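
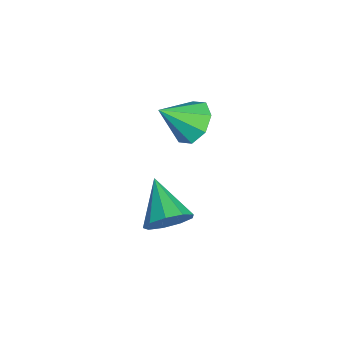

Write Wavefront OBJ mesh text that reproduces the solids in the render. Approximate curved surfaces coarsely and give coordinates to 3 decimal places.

v -1.985 -0.162 1.106
v -1.09 -0.245 0.797
v -1.735 -1.358 2.154
v -1.152 0.225 1.349
v -1.701 0.468 1.758
v -2.417 0.343 1.786
v -2.88 -0.078 1.415
v -2.818 -0.548 0.863
v -2.269 -0.792 0.454
v -1.553 -0.666 0.427
v -0.218 -1.106 -2.88
v 0.213 -1.8 -2.415
v -1.842 -1.514 -1.98
v 0.259 -1.251 -2.083
v 0.082 -0.634 -2.124
v -0.236 -0.238 -2.518
v -0.546 -0.248 -3.082
v -0.702 -0.66 -3.551
v -0.632 -1.28 -3.706
v -0.369 -1.819 -3.474
v -0.035 -2.024 -2.964
f 2 1 4
f 2 4 3
f 4 1 5
f 4 5 3
f 5 1 6
f 5 6 3
f 6 1 7
f 6 7 3
f 7 1 8
f 7 8 3
f 8 1 9
f 8 9 3
f 9 1 10
f 9 10 3
f 10 1 2
f 10 2 3
f 12 11 14
f 12 14 13
f 14 11 15
f 14 15 13
f 15 11 16
f 15 16 13
f 16 11 17
f 16 17 13
f 17 11 18
f 17 18 13
f 18 11 19
f 18 19 13
f 19 11 20
f 19 20 13
f 20 11 21
f 20 21 13
f 21 11 12
f 21 12 13



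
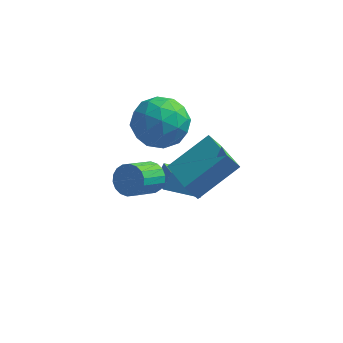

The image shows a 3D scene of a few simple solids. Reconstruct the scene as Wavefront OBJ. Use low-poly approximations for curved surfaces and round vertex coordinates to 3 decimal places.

v 3.012 -1.011 -0.987
v 2.53 -1.128 -0.273
v 4.362 0.16 0.116
v 3.88 0.043 0.83
v 4 -2.543 -0.57
v 3.518 -2.66 0.144
v 5.35 -1.372 0.533
v 4.868 -1.489 1.247
v 2.302 1.143 1.734
v 3.034 0.181 1.508
v 0.906 0.359 0.552
v 1.638 -0.603 0.326
v 1.148 -0.453 1.444
v 2.011 0.032 2.175
v 1.929 0.508 -0.115
v 2.792 0.993 0.616
v 2.804 -0.211 0.365
v 2.321 -0.805 1.329
v 1.619 1.345 0.731
v 1.136 0.751 1.695
v 2.79 0.731 1.725
v 1.15 -0.191 0.335
v 0.862 -0.103 0.992
v 1.292 -0.668 0.859
v 2.189 0.643 2.117
v 2.62 0.078 1.984
v 1.511 -0.295 1.946
v 1.32 0.462 0.076
v 1.751 -0.103 -0.057
v 2.648 1.208 1.201
v 3.078 0.643 1.068
v 2.429 0.835 0.114
v 3.086 -0.065 0.92
v 2.265 -0.526 0.225
v 2.436 0.127 -0.034
v 2.943 0.412 0.396
v 2.802 -0.414 1.487
v 1.982 -0.875 0.791
v 1.694 -0.787 1.449
v 2.201 -0.502 1.878
v 2.667 -0.645 0.815
v 1.958 1.415 1.269
v 1.138 0.954 0.573
v 1.739 1.042 0.182
v 2.246 1.327 0.611
v 1.675 1.066 1.835
v 0.854 0.605 1.14
v 0.997 0.128 1.664
v 1.504 0.413 2.094
v 1.273 1.185 1.245
v 2.083 0.171 -3.125
v 2.312 0.601 -2.404
v 1.597 1.06 -3.501
v 1.826 1.489 -2.78
v 3.474 0.631 -3.84
v 3.703 1.06 -3.119
v 2.988 1.519 -4.216
v 3.217 1.949 -3.495
v 1.349 1.045 -3.372
v 1.598 1.363 -2.74
v 1 0.273 -1.956
v 0.751 -0.045 -2.588
v 1.296 1.501 -2.779
v 0.698 0.411 -1.995
v 1.005 1.548 -2.935
v 0.407 0.458 -2.151
v 0.782 1.496 -3.178
v 0.184 0.406 -2.393
v 0.671 1.354 -3.459
v 0.073 0.264 -2.675
v 0.695 1.151 -3.723
v 0.097 0.061 -2.939
v 0.848 0.927 -3.918
v 0.25 -0.163 -3.133
v 1.1 0.727 -4.004
v 0.502 -0.363 -3.22
v 1.402 0.589 -3.965
v 0.804 -0.501 -3.181
v 1.693 0.542 -3.809
v 1.095 -0.548 -3.025
v 1.916 0.594 -3.567
v 1.318 -0.496 -2.782
v 2.027 0.736 -3.285
v 1.429 -0.354 -2.501
v 2.003 0.939 -3.021
v 1.405 -0.151 -2.237
v 1.85 1.163 -2.827
v 1.252 0.073 -2.042
f 2 4 1
f 5 2 1
f 1 4 3
f 3 5 1
f 2 8 4
f 6 2 5
f 6 8 2
f 4 8 3
f 7 5 3
f 3 8 7
f 7 6 5
f 8 6 7
f 9 46 25
f 46 20 49
f 25 49 14
f 46 49 25
f 9 25 21
f 25 14 26
f 21 26 10
f 25 26 21
f 9 21 30
f 21 10 31
f 30 31 16
f 21 31 30
f 9 30 42
f 30 16 45
f 42 45 19
f 30 45 42
f 9 42 46
f 42 19 50
f 46 50 20
f 42 50 46
f 10 26 37
f 26 14 40
f 37 40 18
f 26 40 37
f 14 49 27
f 49 20 48
f 27 48 13
f 49 48 27
f 20 50 47
f 50 19 43
f 47 43 11
f 50 43 47
f 19 45 44
f 45 16 32
f 44 32 15
f 45 32 44
f 16 31 36
f 31 10 33
f 36 33 17
f 31 33 36
f 12 38 24
f 38 18 39
f 24 39 13
f 38 39 24
f 12 24 22
f 24 13 23
f 22 23 11
f 24 23 22
f 12 22 29
f 22 11 28
f 29 28 15
f 22 28 29
f 12 29 34
f 29 15 35
f 34 35 17
f 29 35 34
f 12 34 38
f 34 17 41
f 38 41 18
f 34 41 38
f 13 39 27
f 39 18 40
f 27 40 14
f 39 40 27
f 11 23 47
f 23 13 48
f 47 48 20
f 23 48 47
f 15 28 44
f 28 11 43
f 44 43 19
f 28 43 44
f 17 35 36
f 35 15 32
f 36 32 16
f 35 32 36
f 18 41 37
f 41 17 33
f 37 33 10
f 41 33 37
f 52 54 51
f 55 52 51
f 51 54 53
f 53 55 51
f 52 58 54
f 56 52 55
f 56 58 52
f 54 58 53
f 57 55 53
f 53 58 57
f 57 56 55
f 58 56 57
f 60 59 63
f 60 63 61
f 61 63 64
f 61 64 62
f 63 59 65
f 63 65 64
f 64 65 66
f 64 66 62
f 65 59 67
f 65 67 66
f 66 67 68
f 66 68 62
f 67 59 69
f 67 69 68
f 68 69 70
f 68 70 62
f 69 59 71
f 69 71 70
f 70 71 72
f 70 72 62
f 71 59 73
f 71 73 72
f 72 73 74
f 72 74 62
f 73 59 75
f 73 75 74
f 74 75 76
f 74 76 62
f 75 59 77
f 75 77 76
f 76 77 78
f 76 78 62
f 77 59 79
f 77 79 78
f 78 79 80
f 78 80 62
f 79 59 81
f 79 81 80
f 80 81 82
f 80 82 62
f 81 59 83
f 81 83 82
f 82 83 84
f 82 84 62
f 83 59 85
f 83 85 84
f 84 85 86
f 84 86 62
f 85 59 87
f 85 87 86
f 86 87 88
f 86 88 62
f 87 59 60
f 87 60 88
f 88 60 61
f 88 61 62



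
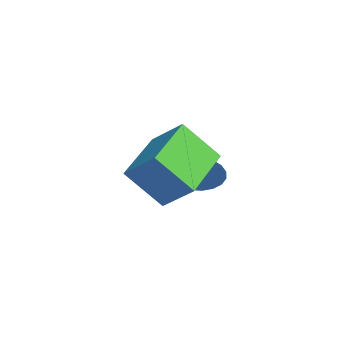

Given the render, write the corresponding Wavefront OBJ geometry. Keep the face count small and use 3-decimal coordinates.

v 1.322 -0.653 -3.85
v 1.772 -0.297 -3.183
v 0.378 -0.247 -3.43
v 1.779 -0.042 -3.412
v 1.717 0.121 -3.708
v 1.595 0.165 -4.026
v 1.431 0.085 -4.317
v 1.251 -0.107 -4.537
v 1.081 -0.382 -4.652
v 0.948 -0.699 -4.645
v 0.872 -1.008 -4.518
v 0.865 -1.264 -4.288
v 0.927 -1.426 -3.992
v 1.049 -1.471 -3.674
v 1.213 -1.391 -3.383
v 1.393 -1.198 -3.163
v 1.563 -0.923 -3.048
v 1.696 -0.607 -3.055
v 2.21 -2.16 -2.027
v 2.93 -1.509 -1.256
v 2.58 -1.197 -3.184
v 3.3 -0.546 -2.413
v 3.86 -3.394 -2.527
v 4.58 -2.743 -1.756
v 4.23 -2.431 -3.684
v 4.95 -1.78 -2.913
f 2 1 4
f 2 4 3
f 4 1 5
f 4 5 3
f 5 1 6
f 5 6 3
f 6 1 7
f 6 7 3
f 7 1 8
f 7 8 3
f 8 1 9
f 8 9 3
f 9 1 10
f 9 10 3
f 10 1 11
f 10 11 3
f 11 1 12
f 11 12 3
f 12 1 13
f 12 13 3
f 13 1 14
f 13 14 3
f 14 1 15
f 14 15 3
f 15 1 16
f 15 16 3
f 16 1 17
f 16 17 3
f 17 1 18
f 17 18 3
f 18 1 2
f 18 2 3
f 20 22 19
f 23 20 19
f 19 22 21
f 21 23 19
f 20 26 22
f 24 20 23
f 24 26 20
f 22 26 21
f 25 23 21
f 21 26 25
f 25 24 23
f 26 24 25



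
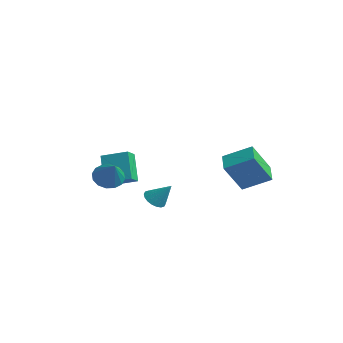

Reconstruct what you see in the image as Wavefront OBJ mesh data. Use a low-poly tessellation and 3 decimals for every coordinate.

v -4.079 -1.404 -1.427
v -3.582 -2.092 -0.938
v -2.995 -0.293 -0.964
v -2.498 -0.981 -0.474
v -3.002 -1.779 -3.046
v -2.505 -2.467 -2.556
v -1.918 -0.668 -2.582
v -1.421 -1.356 -2.093
v -1.458 -2.728 -1.657
v -0.947 -3.157 -2.291
v -0.182 -3.032 -0.423
v -0.815 -2.7 -2.314
v -0.855 -2.25 -2.162
v -1.057 -1.929 -1.874
v -1.366 -1.822 -1.528
v -1.7 -1.957 -1.217
v -1.969 -2.299 -1.023
v -2.1 -2.756 -0.999
v -2.06 -3.206 -1.152
v -1.858 -3.527 -1.439
v -1.549 -3.634 -1.785
v -1.216 -3.499 -2.097
v 0.846 4.221 -2.295
v 0.912 3.001 -0.477
v 1.848 5.509 -1.467
v 1.913 4.29 0.351
v 1.967 3.63 -2.731
v 2.032 2.411 -0.913
v 2.968 4.919 -1.903
v 3.034 3.699 -0.085
v 1.941 -1.783 -2.356
v 2.356 -1.442 -2.82
v 2.719 -1.217 -1.244
v 2.126 -1.233 -2.765
v 1.859 -1.133 -2.629
v 1.608 -1.162 -2.439
v 1.423 -1.313 -2.232
v 1.341 -1.558 -2.05
v 1.377 -1.847 -1.928
v 1.526 -2.124 -1.891
v 1.756 -2.333 -1.946
v 2.023 -2.433 -2.082
v 2.274 -2.405 -2.272
v 2.459 -2.253 -2.479
v 2.541 -2.008 -2.661
v 2.504 -1.719 -2.783
f 2 4 1
f 5 2 1
f 1 4 3
f 3 5 1
f 2 8 4
f 6 2 5
f 6 8 2
f 4 8 3
f 7 5 3
f 3 8 7
f 7 6 5
f 8 6 7
f 10 9 12
f 10 12 11
f 12 9 13
f 12 13 11
f 13 9 14
f 13 14 11
f 14 9 15
f 14 15 11
f 15 9 16
f 15 16 11
f 16 9 17
f 16 17 11
f 17 9 18
f 17 18 11
f 18 9 19
f 18 19 11
f 19 9 20
f 19 20 11
f 20 9 21
f 20 21 11
f 21 9 22
f 21 22 11
f 22 9 10
f 22 10 11
f 24 26 23
f 27 24 23
f 23 26 25
f 25 27 23
f 24 30 26
f 28 24 27
f 28 30 24
f 26 30 25
f 29 27 25
f 25 30 29
f 29 28 27
f 30 28 29
f 32 31 34
f 32 34 33
f 34 31 35
f 34 35 33
f 35 31 36
f 35 36 33
f 36 31 37
f 36 37 33
f 37 31 38
f 37 38 33
f 38 31 39
f 38 39 33
f 39 31 40
f 39 40 33
f 40 31 41
f 40 41 33
f 41 31 42
f 41 42 33
f 42 31 43
f 42 43 33
f 43 31 44
f 43 44 33
f 44 31 45
f 44 45 33
f 45 31 46
f 45 46 33
f 46 31 32
f 46 32 33



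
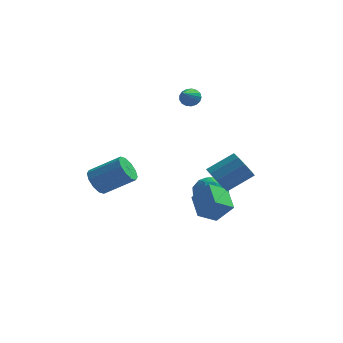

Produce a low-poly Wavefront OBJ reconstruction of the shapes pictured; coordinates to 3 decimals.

v 2.11 -1.153 -0.843
v 2.658 -1.187 -1.631
v 4.058 -0.541 -0.684
v 3.51 -0.507 0.103
v 2.398 -0.654 -1.611
v 3.799 -0.008 -0.664
v 2.029 -0.311 -1.298
v 3.429 0.335 -0.351
v 1.69 -0.29 -0.811
v 3.091 0.356 0.136
v 1.512 -0.599 -0.337
v 2.912 0.047 0.61
v 1.562 -1.119 -0.056
v 2.962 -0.473 0.891
v 1.821 -1.652 -0.076
v 3.222 -1.006 0.871
v 2.191 -1.995 -0.389
v 3.591 -1.349 0.558
v 2.529 -2.016 -0.876
v 3.93 -1.37 0.071
v 2.708 -1.707 -1.35
v 4.108 -1.061 -0.403
v 0.249 3.585 3.077
v 0.619 3.258 2.686
v -0.029 2.115 4.043
v 0.809 3.361 2.897
v 0.871 3.514 3.149
v 0.79 3.684 3.384
v 0.585 3.831 3.55
v 0.303 3.922 3.607
v 0.009 3.936 3.543
v -0.231 3.869 3.372
v -0.36 3.737 3.134
v -0.35 3.57 2.883
v -0.203 3.407 2.676
v 0.047 3.284 2.562
v 0.344 3.231 2.565
v -3.91 -3.561 -0.038
v -3.456 -3.382 -0.746
v -1.795 -3.341 0.331
v -2.25 -3.519 1.038
v -3.609 -2.922 -0.529
v -1.948 -2.88 0.548
v -3.876 -2.706 -0.124
v -2.215 -2.664 0.953
v -4.157 -2.816 0.314
v -2.496 -2.774 1.39
v -4.344 -3.211 0.617
v -2.683 -3.169 1.694
v -4.365 -3.739 0.669
v -2.704 -3.698 1.746
v -4.212 -4.2 0.452
v -2.551 -4.158 1.529
v -3.945 -4.416 0.047
v -2.284 -4.374 1.124
v -3.664 -4.306 -0.39
v -2.003 -4.264 0.686
v -3.477 -3.911 -0.694
v -1.816 -3.869 0.383
v 1.244 -2.495 -2.838
v 2.176 -2.695 -1.679
v 0.784 -1.101 -2.228
v 1.716 -1.3 -1.069
v 2.184 -1.9 -3.491
v 3.116 -2.099 -2.332
v 1.724 -0.505 -2.881
v 2.656 -0.705 -1.722
v 0.746 3.181 -4.529
v 1.444 3.89 -4.05
v 1.516 1.83 -3.65
v 2.214 2.539 -3.171
v 1.142 2.553 -2.904
v 0.666 3.388 -3.448
v 2.294 2.332 -4.252
v 1.818 3.167 -4.796
v 2.4 3.366 -3.879
v 1.688 3.502 -3.046
v 1.272 2.218 -4.654
v 0.56 2.354 -3.821
v 1.027 3.654 -4.367
v 1.933 2.066 -3.333
v 1.303 2.074 -3.177
v 1.713 2.491 -2.895
v 0.571 3.359 -4.013
v 0.98 3.776 -3.731
v 0.803 2.99 -3.058
v 1.98 1.944 -3.969
v 2.389 2.361 -3.687
v 1.247 3.229 -4.805
v 1.657 3.646 -4.523
v 2.157 2.73 -4.642
v 1.999 3.763 -3.985
v 2.452 2.969 -3.468
v 2.499 2.847 -4.103
v 2.219 3.338 -4.423
v 1.581 3.843 -3.495
v 2.034 3.049 -2.978
v 1.404 3.057 -2.821
v 1.124 3.548 -3.141
v 2.143 3.535 -3.394
v 0.926 2.671 -4.722
v 1.379 1.877 -4.205
v 1.836 2.172 -4.559
v 1.556 2.663 -4.879
v 0.508 2.751 -4.232
v 0.961 1.957 -3.715
v 0.741 2.382 -3.277
v 0.461 2.873 -3.597
v 0.817 2.185 -4.306
f 2 1 5
f 2 5 3
f 3 5 6
f 3 6 4
f 5 1 7
f 5 7 6
f 6 7 8
f 6 8 4
f 7 1 9
f 7 9 8
f 8 9 10
f 8 10 4
f 9 1 11
f 9 11 10
f 10 11 12
f 10 12 4
f 11 1 13
f 11 13 12
f 12 13 14
f 12 14 4
f 13 1 15
f 13 15 14
f 14 15 16
f 14 16 4
f 15 1 17
f 15 17 16
f 16 17 18
f 16 18 4
f 17 1 19
f 17 19 18
f 18 19 20
f 18 20 4
f 19 1 21
f 19 21 20
f 20 21 22
f 20 22 4
f 21 1 2
f 21 2 22
f 22 2 3
f 22 3 4
f 24 23 26
f 24 26 25
f 26 23 27
f 26 27 25
f 27 23 28
f 27 28 25
f 28 23 29
f 28 29 25
f 29 23 30
f 29 30 25
f 30 23 31
f 30 31 25
f 31 23 32
f 31 32 25
f 32 23 33
f 32 33 25
f 33 23 34
f 33 34 25
f 34 23 35
f 34 35 25
f 35 23 36
f 35 36 25
f 36 23 37
f 36 37 25
f 37 23 24
f 37 24 25
f 39 38 42
f 39 42 40
f 40 42 43
f 40 43 41
f 42 38 44
f 42 44 43
f 43 44 45
f 43 45 41
f 44 38 46
f 44 46 45
f 45 46 47
f 45 47 41
f 46 38 48
f 46 48 47
f 47 48 49
f 47 49 41
f 48 38 50
f 48 50 49
f 49 50 51
f 49 51 41
f 50 38 52
f 50 52 51
f 51 52 53
f 51 53 41
f 52 38 54
f 52 54 53
f 53 54 55
f 53 55 41
f 54 38 56
f 54 56 55
f 55 56 57
f 55 57 41
f 56 38 58
f 56 58 57
f 57 58 59
f 57 59 41
f 58 38 39
f 58 39 59
f 59 39 40
f 59 40 41
f 61 63 60
f 64 61 60
f 60 63 62
f 62 64 60
f 61 67 63
f 65 61 64
f 65 67 61
f 63 67 62
f 66 64 62
f 62 67 66
f 66 65 64
f 67 65 66
f 68 105 84
f 105 79 108
f 84 108 73
f 105 108 84
f 68 84 80
f 84 73 85
f 80 85 69
f 84 85 80
f 68 80 89
f 80 69 90
f 89 90 75
f 80 90 89
f 68 89 101
f 89 75 104
f 101 104 78
f 89 104 101
f 68 101 105
f 101 78 109
f 105 109 79
f 101 109 105
f 69 85 96
f 85 73 99
f 96 99 77
f 85 99 96
f 73 108 86
f 108 79 107
f 86 107 72
f 108 107 86
f 79 109 106
f 109 78 102
f 106 102 70
f 109 102 106
f 78 104 103
f 104 75 91
f 103 91 74
f 104 91 103
f 75 90 95
f 90 69 92
f 95 92 76
f 90 92 95
f 71 97 83
f 97 77 98
f 83 98 72
f 97 98 83
f 71 83 81
f 83 72 82
f 81 82 70
f 83 82 81
f 71 81 88
f 81 70 87
f 88 87 74
f 81 87 88
f 71 88 93
f 88 74 94
f 93 94 76
f 88 94 93
f 71 93 97
f 93 76 100
f 97 100 77
f 93 100 97
f 72 98 86
f 98 77 99
f 86 99 73
f 98 99 86
f 70 82 106
f 82 72 107
f 106 107 79
f 82 107 106
f 74 87 103
f 87 70 102
f 103 102 78
f 87 102 103
f 76 94 95
f 94 74 91
f 95 91 75
f 94 91 95
f 77 100 96
f 100 76 92
f 96 92 69
f 100 92 96



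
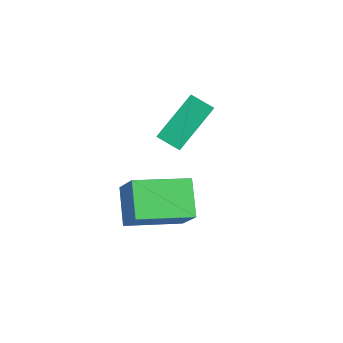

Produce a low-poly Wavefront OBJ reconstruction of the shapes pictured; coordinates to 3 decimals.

v -1.557 0.852 3.606
v -1.814 2.538 4.898
v -2.073 1.226 3.014
v -2.331 2.913 4.306
v -0.769 1.287 3.194
v -1.027 2.974 4.486
v -1.286 1.662 2.602
v -1.543 3.348 3.894
v 0.897 -2.28 2.301
v -0.196 -1.659 3.208
v 1.669 -0.365 1.919
v 0.577 0.256 2.827
v 1.843 -2.416 3.533
v 0.751 -1.795 4.441
v 2.616 -0.501 3.152
v 1.523 0.12 4.059
f 2 4 1
f 5 2 1
f 1 4 3
f 3 5 1
f 2 8 4
f 6 2 5
f 6 8 2
f 4 8 3
f 7 5 3
f 3 8 7
f 7 6 5
f 8 6 7
f 10 12 9
f 13 10 9
f 9 12 11
f 11 13 9
f 10 16 12
f 14 10 13
f 14 16 10
f 12 16 11
f 15 13 11
f 11 16 15
f 15 14 13
f 16 14 15



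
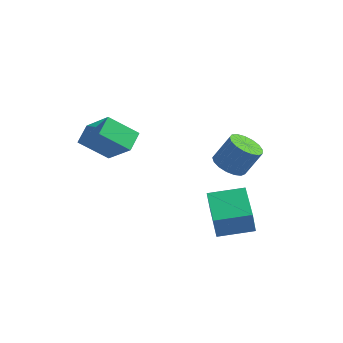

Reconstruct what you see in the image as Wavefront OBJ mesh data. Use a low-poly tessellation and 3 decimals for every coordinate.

v 1 2.913 -0.947
v 1.785 3.035 -1.347
v 2.386 3.548 -0.014
v 1.6 3.427 0.387
v 1.585 3.408 -1.4
v 2.185 3.921 -0.067
v 1.25 3.667 -1.349
v 1.851 4.18 -0.016
v 0.858 3.753 -1.206
v 1.459 4.266 0.127
v 0.499 3.647 -1.004
v 1.1 4.16 0.33
v 0.254 3.373 -0.788
v 0.855 3.886 0.546
v 0.18 2.994 -0.609
v 0.781 3.507 0.725
v 0.294 2.596 -0.507
v 0.895 3.109 0.827
v 0.569 2.271 -0.506
v 1.17 2.784 0.828
v 0.943 2.093 -0.606
v 1.544 2.606 0.728
v 1.33 2.103 -0.784
v 1.931 2.616 0.55
v 1.641 2.299 -0.999
v 2.242 2.812 0.334
v 1.805 2.635 -1.203
v 2.406 3.148 0.131
v -4.537 -1.208 1.023
v -3.088 -1.576 2.367
v -4.718 -0.208 1.494
v -3.269 -0.576 2.837
v -3.351 -0.484 -0.057
v -1.902 -0.852 1.286
v -3.532 0.516 0.413
v -2.083 0.148 1.757
v 0.183 2.62 -4.21
v 0.153 2.36 -2.926
v 1.603 3.73 -3.951
v 1.572 3.47 -2.668
v 1.528 0.97 -4.512
v 1.497 0.71 -3.229
v 2.947 2.08 -4.254
v 2.917 1.82 -2.97
f 2 1 5
f 2 5 3
f 3 5 6
f 3 6 4
f 5 1 7
f 5 7 6
f 6 7 8
f 6 8 4
f 7 1 9
f 7 9 8
f 8 9 10
f 8 10 4
f 9 1 11
f 9 11 10
f 10 11 12
f 10 12 4
f 11 1 13
f 11 13 12
f 12 13 14
f 12 14 4
f 13 1 15
f 13 15 14
f 14 15 16
f 14 16 4
f 15 1 17
f 15 17 16
f 16 17 18
f 16 18 4
f 17 1 19
f 17 19 18
f 18 19 20
f 18 20 4
f 19 1 21
f 19 21 20
f 20 21 22
f 20 22 4
f 21 1 23
f 21 23 22
f 22 23 24
f 22 24 4
f 23 1 25
f 23 25 24
f 24 25 26
f 24 26 4
f 25 1 27
f 25 27 26
f 26 27 28
f 26 28 4
f 27 1 2
f 27 2 28
f 28 2 3
f 28 3 4
f 30 32 29
f 33 30 29
f 29 32 31
f 31 33 29
f 30 36 32
f 34 30 33
f 34 36 30
f 32 36 31
f 35 33 31
f 31 36 35
f 35 34 33
f 36 34 35
f 38 40 37
f 41 38 37
f 37 40 39
f 39 41 37
f 38 44 40
f 42 38 41
f 42 44 38
f 40 44 39
f 43 41 39
f 39 44 43
f 43 42 41
f 44 42 43



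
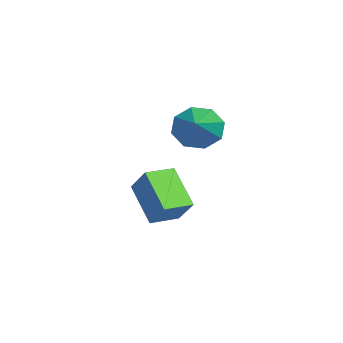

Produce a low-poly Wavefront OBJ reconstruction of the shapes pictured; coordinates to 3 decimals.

v -5.015 -3.473 -3.144
v -4.174 -2.846 -1.963
v -3.658 -2.634 -4.555
v -2.817 -2.007 -3.374
v -4.263 -4.593 -3.086
v -3.422 -3.966 -1.905
v -2.906 -3.754 -4.497
v -2.065 -3.127 -3.316
v -2.384 -1.829 1.032
v -1.905 -1.545 0.118
v -0.456 -1.871 2.028
v -2.125 -0.899 0.57
v -2.496 -0.797 1.293
v -2.802 -1.3 1.863
v -2.862 -2.112 1.946
v -2.643 -2.759 1.493
v -2.271 -2.86 0.771
v -1.966 -2.358 0.201
f 2 4 1
f 5 2 1
f 1 4 3
f 3 5 1
f 2 8 4
f 6 2 5
f 6 8 2
f 4 8 3
f 7 5 3
f 3 8 7
f 7 6 5
f 8 6 7
f 10 9 12
f 10 12 11
f 12 9 13
f 12 13 11
f 13 9 14
f 13 14 11
f 14 9 15
f 14 15 11
f 15 9 16
f 15 16 11
f 16 9 17
f 16 17 11
f 17 9 18
f 17 18 11
f 18 9 10
f 18 10 11



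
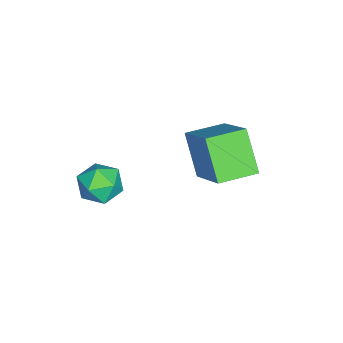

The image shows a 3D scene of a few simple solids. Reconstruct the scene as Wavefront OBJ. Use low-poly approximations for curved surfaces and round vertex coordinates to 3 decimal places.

v 1.228 1.074 -2.802
v 1.523 1.276 -3.335
v 1.677 0.144 -2.905
v 1.972 0.346 -3.438
v 2.141 0.586 -2.868
v 1.864 1.16 -2.804
v 1.336 0.26 -3.436
v 1.059 0.834 -3.372
v 1.59 0.772 -3.727
v 2.087 0.973 -3.376
v 1.113 0.447 -2.864
v 1.61 0.648 -2.513
v -0.729 2.562 -4.748
v -1.41 2.056 -3.699
v -1.374 3.453 -4.738
v -2.056 2.946 -3.689
v 0.436 3.394 -3.591
v -0.246 2.887 -2.542
v -0.21 4.284 -3.581
v -0.891 3.778 -2.532
f 1 12 6
f 1 6 2
f 1 2 8
f 1 8 11
f 1 11 12
f 2 6 10
f 6 12 5
f 12 11 3
f 11 8 7
f 8 2 9
f 4 10 5
f 4 5 3
f 4 3 7
f 4 7 9
f 4 9 10
f 5 10 6
f 3 5 12
f 7 3 11
f 9 7 8
f 10 9 2
f 14 16 13
f 17 14 13
f 13 16 15
f 15 17 13
f 14 20 16
f 18 14 17
f 18 20 14
f 16 20 15
f 19 17 15
f 15 20 19
f 19 18 17
f 20 18 19



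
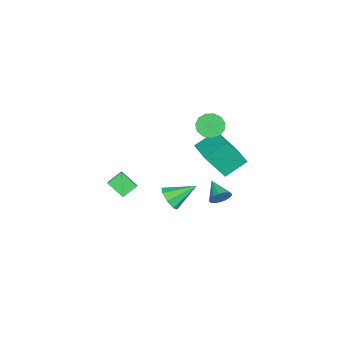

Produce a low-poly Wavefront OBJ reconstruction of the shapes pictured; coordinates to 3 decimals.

v -2.674 1.434 -4.068
v -2.311 1.33 -3.479
v -3.786 0.806 -3.492
v -2.455 1.629 -3.432
v -2.65 1.883 -3.531
v -2.85 2.034 -3.753
v -3.01 2.048 -4.047
v -3.093 1.921 -4.346
v -3.08 1.682 -4.581
v -2.975 1.387 -4.698
v -2.8 1.102 -4.671
v -2.596 0.894 -4.506
v -2.411 0.809 -4.24
v -2.286 0.867 -3.935
v -2.249 1.055 -3.66
v -1.023 0.964 3.345
v -0.556 1.059 2.677
v 0.27 1.151 3.268
v -0.197 1.056 3.935
v -0.693 1.483 2.802
v 0.134 1.574 3.393
v -0.934 1.742 3.099
v -0.107 1.833 3.69
v -1.203 1.754 3.474
v -0.377 1.845 4.065
v -1.416 1.515 3.808
v -0.589 1.606 4.399
v -1.503 1.102 3.995
v -0.677 1.193 4.586
v -1.439 0.645 3.975
v -0.612 0.736 4.566
v -1.242 0.289 3.755
v -0.416 0.38 4.346
v -0.976 0.148 3.405
v -0.149 0.239 3.996
v -0.725 0.266 3.035
v 0.102 0.357 3.626
v -0.568 0.606 2.764
v 0.258 0.697 3.355
v -1.119 1.219 0.056
v -0.753 0.117 1.782
v -1.77 2.366 0.927
v -1.403 1.265 2.653
v 0.383 1.955 0.207
v 0.75 0.854 1.933
v -0.267 3.103 1.078
v 0.099 2.001 2.804
v 1.675 -0.956 -0.915
v 2.419 -0.98 -0.549
v 1.285 0.476 -0.025
v 2.424 -0.644 -1.088
v 1.99 -0.491 -1.526
v 1.371 -0.61 -1.605
v 0.93 -0.931 -1.28
v 0.925 -1.267 -0.741
v 1.359 -1.421 -0.304
v 1.978 -1.302 -0.224
v -1.479 -4.859 -2.36
v -2.003 -4.145 -1.778
v -1.058 -3.918 -3.136
v -1.582 -3.204 -2.554
v -0.238 -4.676 -1.466
v -0.762 -3.962 -0.884
v 0.183 -3.735 -2.242
v -0.341 -3.021 -1.66
f 2 1 4
f 2 4 3
f 4 1 5
f 4 5 3
f 5 1 6
f 5 6 3
f 6 1 7
f 6 7 3
f 7 1 8
f 7 8 3
f 8 1 9
f 8 9 3
f 9 1 10
f 9 10 3
f 10 1 11
f 10 11 3
f 11 1 12
f 11 12 3
f 12 1 13
f 12 13 3
f 13 1 14
f 13 14 3
f 14 1 15
f 14 15 3
f 15 1 2
f 15 2 3
f 17 16 20
f 17 20 18
f 18 20 21
f 18 21 19
f 20 16 22
f 20 22 21
f 21 22 23
f 21 23 19
f 22 16 24
f 22 24 23
f 23 24 25
f 23 25 19
f 24 16 26
f 24 26 25
f 25 26 27
f 25 27 19
f 26 16 28
f 26 28 27
f 27 28 29
f 27 29 19
f 28 16 30
f 28 30 29
f 29 30 31
f 29 31 19
f 30 16 32
f 30 32 31
f 31 32 33
f 31 33 19
f 32 16 34
f 32 34 33
f 33 34 35
f 33 35 19
f 34 16 36
f 34 36 35
f 35 36 37
f 35 37 19
f 36 16 38
f 36 38 37
f 37 38 39
f 37 39 19
f 38 16 17
f 38 17 39
f 39 17 18
f 39 18 19
f 41 43 40
f 44 41 40
f 40 43 42
f 42 44 40
f 41 47 43
f 45 41 44
f 45 47 41
f 43 47 42
f 46 44 42
f 42 47 46
f 46 45 44
f 47 45 46
f 49 48 51
f 49 51 50
f 51 48 52
f 51 52 50
f 52 48 53
f 52 53 50
f 53 48 54
f 53 54 50
f 54 48 55
f 54 55 50
f 55 48 56
f 55 56 50
f 56 48 57
f 56 57 50
f 57 48 49
f 57 49 50
f 59 61 58
f 62 59 58
f 58 61 60
f 60 62 58
f 59 65 61
f 63 59 62
f 63 65 59
f 61 65 60
f 64 62 60
f 60 65 64
f 64 63 62
f 65 63 64



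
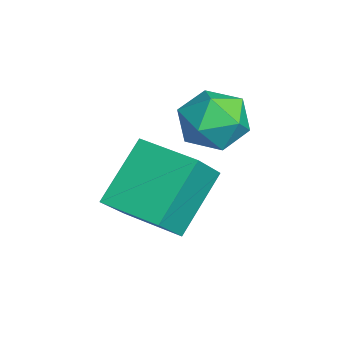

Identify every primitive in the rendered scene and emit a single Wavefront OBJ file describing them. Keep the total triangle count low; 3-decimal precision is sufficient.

v -0.966 1.215 1.064
v -0.297 0.686 1.951
v -1.829 2.081 2.231
v -1.16 1.552 3.118
v -0.04 2.248 0.982
v 0.629 1.719 1.869
v -0.903 3.114 2.149
v -0.234 2.585 3.036
v -1.398 3.611 3.947
v -0.638 3.426 3.738
v -1.842 2.614 3.222
v -1.082 2.429 3.013
v -1.332 2.315 3.775
v -1.058 2.931 4.223
v -1.422 3.109 2.737
v -1.148 3.725 3.185
v -0.653 3.115 2.99
v -0.597 2.624 3.632
v -1.883 3.416 3.328
v -1.827 2.925 3.97
f 2 4 1
f 5 2 1
f 1 4 3
f 3 5 1
f 2 8 4
f 6 2 5
f 6 8 2
f 4 8 3
f 7 5 3
f 3 8 7
f 7 6 5
f 8 6 7
f 9 20 14
f 9 14 10
f 9 10 16
f 9 16 19
f 9 19 20
f 10 14 18
f 14 20 13
f 20 19 11
f 19 16 15
f 16 10 17
f 12 18 13
f 12 13 11
f 12 11 15
f 12 15 17
f 12 17 18
f 13 18 14
f 11 13 20
f 15 11 19
f 17 15 16
f 18 17 10



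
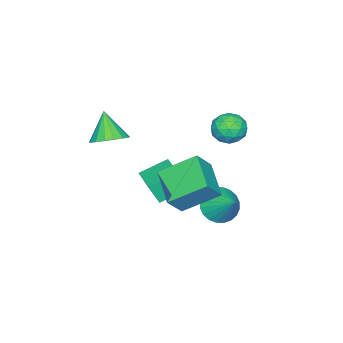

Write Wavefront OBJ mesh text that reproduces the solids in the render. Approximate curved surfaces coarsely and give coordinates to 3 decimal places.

v 0.09 1.727 -0.057
v -0.872 3.316 1.104
v 1.448 3.132 -0.854
v 0.487 4.72 0.307
v 0.973 1.48 1.013
v 0.012 3.068 2.174
v 2.332 2.884 0.216
v 1.37 4.473 1.377
v -1.865 3.243 -2.462
v -0.972 2.665 -2.347
v -1.215 4.457 -1.398
v -0.874 2.901 -2.677
v -0.926 3.19 -2.974
v -1.122 3.486 -3.193
v -1.43 3.746 -3.301
v -1.805 3.929 -3.281
v -2.189 4.008 -3.137
v -2.523 3.97 -2.89
v -2.757 3.822 -2.578
v -2.856 3.585 -2.248
v -2.803 3.296 -1.951
v -2.607 3 -1.732
v -2.299 2.74 -1.624
v -1.924 2.557 -1.643
v -1.54 2.478 -1.788
v -1.206 2.516 -2.035
v -3.022 0.164 -2.047
v -2.752 -0.279 -0.965
v -1.71 1.597 -1.788
v -1.441 1.154 -0.705
v -1.839 -0.794 -2.735
v -1.57 -1.237 -1.652
v -0.528 0.639 -2.475
v -0.258 0.196 -1.393
v -3.31 3.622 1.942
v -2.602 4.047 2.426
v -2.958 2.273 2.614
v -2.25 2.698 3.098
v -3.162 2.902 3.305
v -3.379 3.737 2.89
v -2.181 2.583 2.15
v -2.398 3.418 1.735
v -1.904 3.405 2.555
v -2.511 3.603 3.268
v -3.049 2.717 1.772
v -3.656 2.915 2.485
v -2.987 3.953 2.125
v -2.573 2.367 2.915
v -3.109 2.487 3.037
v -2.693 2.737 3.321
v -3.443 3.771 2.398
v -3.028 4.021 2.682
v -3.357 3.348 3.199
v -2.532 2.299 2.358
v -2.117 2.549 2.642
v -2.867 3.583 1.719
v -2.451 3.833 2.003
v -2.203 2.972 1.841
v -2.161 3.826 2.485
v -1.954 3.032 2.88
v -1.913 2.965 2.323
v -2.041 3.456 2.079
v -2.517 3.942 2.904
v -2.31 3.148 3.299
v -2.846 3.269 3.421
v -2.974 3.759 3.177
v -2.107 3.564 2.98
v -3.25 3.172 1.741
v -3.043 2.378 2.136
v -2.586 2.561 1.863
v -2.714 3.051 1.619
v -3.606 3.288 2.16
v -3.399 2.494 2.555
v -3.519 2.864 2.961
v -3.647 3.355 2.717
v -3.453 2.756 2.06
v 2.144 -0.394 3.257
v 2.654 0.232 3.794
v 1.536 -1.106 4.663
v 2.249 0.447 3.727
v 1.819 0.47 3.553
v 1.464 0.295 3.311
v 1.264 -0.038 3.056
v 1.267 -0.453 2.847
v 1.47 -0.854 2.732
v 1.828 -1.15 2.737
v 2.258 -1.273 2.861
v 2.662 -1.194 3.076
v 2.948 -0.932 3.332
v 3.049 -0.547 3.57
v 2.943 -0.127 3.737
f 2 4 1
f 5 2 1
f 1 4 3
f 3 5 1
f 2 8 4
f 6 2 5
f 6 8 2
f 4 8 3
f 7 5 3
f 3 8 7
f 7 6 5
f 8 6 7
f 10 9 12
f 10 12 11
f 12 9 13
f 12 13 11
f 13 9 14
f 13 14 11
f 14 9 15
f 14 15 11
f 15 9 16
f 15 16 11
f 16 9 17
f 16 17 11
f 17 9 18
f 17 18 11
f 18 9 19
f 18 19 11
f 19 9 20
f 19 20 11
f 20 9 21
f 20 21 11
f 21 9 22
f 21 22 11
f 22 9 23
f 22 23 11
f 23 9 24
f 23 24 11
f 24 9 25
f 24 25 11
f 25 9 26
f 25 26 11
f 26 9 10
f 26 10 11
f 28 30 27
f 31 28 27
f 27 30 29
f 29 31 27
f 28 34 30
f 32 28 31
f 32 34 28
f 30 34 29
f 33 31 29
f 29 34 33
f 33 32 31
f 34 32 33
f 35 72 51
f 72 46 75
f 51 75 40
f 72 75 51
f 35 51 47
f 51 40 52
f 47 52 36
f 51 52 47
f 35 47 56
f 47 36 57
f 56 57 42
f 47 57 56
f 35 56 68
f 56 42 71
f 68 71 45
f 56 71 68
f 35 68 72
f 68 45 76
f 72 76 46
f 68 76 72
f 36 52 63
f 52 40 66
f 63 66 44
f 52 66 63
f 40 75 53
f 75 46 74
f 53 74 39
f 75 74 53
f 46 76 73
f 76 45 69
f 73 69 37
f 76 69 73
f 45 71 70
f 71 42 58
f 70 58 41
f 71 58 70
f 42 57 62
f 57 36 59
f 62 59 43
f 57 59 62
f 38 64 50
f 64 44 65
f 50 65 39
f 64 65 50
f 38 50 48
f 50 39 49
f 48 49 37
f 50 49 48
f 38 48 55
f 48 37 54
f 55 54 41
f 48 54 55
f 38 55 60
f 55 41 61
f 60 61 43
f 55 61 60
f 38 60 64
f 60 43 67
f 64 67 44
f 60 67 64
f 39 65 53
f 65 44 66
f 53 66 40
f 65 66 53
f 37 49 73
f 49 39 74
f 73 74 46
f 49 74 73
f 41 54 70
f 54 37 69
f 70 69 45
f 54 69 70
f 43 61 62
f 61 41 58
f 62 58 42
f 61 58 62
f 44 67 63
f 67 43 59
f 63 59 36
f 67 59 63
f 78 77 80
f 78 80 79
f 80 77 81
f 80 81 79
f 81 77 82
f 81 82 79
f 82 77 83
f 82 83 79
f 83 77 84
f 83 84 79
f 84 77 85
f 84 85 79
f 85 77 86
f 85 86 79
f 86 77 87
f 86 87 79
f 87 77 88
f 87 88 79
f 88 77 89
f 88 89 79
f 89 77 90
f 89 90 79
f 90 77 91
f 90 91 79
f 91 77 78
f 91 78 79



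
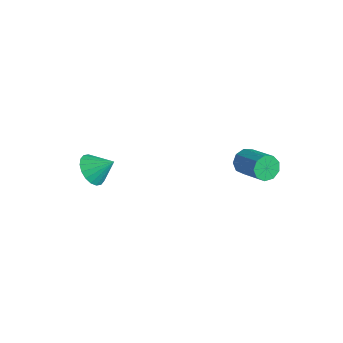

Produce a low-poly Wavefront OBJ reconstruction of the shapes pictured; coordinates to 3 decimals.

v -0.855 -3.362 1.569
v -0.466 -2.921 0.798
v -0.165 -2.498 2.411
v -0.828 -2.696 0.864
v -1.196 -2.603 1.07
v -1.496 -2.661 1.375
v -1.67 -2.857 1.718
v -1.681 -3.153 2.032
v -1.53 -3.491 2.254
v -1.244 -3.803 2.34
v -0.882 -4.028 2.273
v -0.514 -4.121 2.067
v -0.213 -4.063 1.763
v -0.04 -3.867 1.419
v -0.028 -3.57 1.106
v -0.18 -3.233 0.884
v 2.938 3.186 2.41
v 3.258 2.877 1.794
v 4.942 3.025 2.593
v 4.622 3.334 3.21
v 3.237 3.394 1.743
v 4.921 3.542 2.543
v 3.076 3.814 2.004
v 4.76 3.961 2.804
v 2.85 3.94 2.456
v 4.534 4.087 3.255
v 2.666 3.713 2.886
v 4.35 3.861 3.685
v 2.609 3.24 3.093
v 4.293 3.387 3.893
v 2.706 2.741 2.981
v 4.39 2.889 3.781
v 2.911 2.451 2.602
v 4.595 2.599 3.401
v 3.129 2.505 2.133
v 4.813 2.653 2.933
f 2 1 4
f 2 4 3
f 4 1 5
f 4 5 3
f 5 1 6
f 5 6 3
f 6 1 7
f 6 7 3
f 7 1 8
f 7 8 3
f 8 1 9
f 8 9 3
f 9 1 10
f 9 10 3
f 10 1 11
f 10 11 3
f 11 1 12
f 11 12 3
f 12 1 13
f 12 13 3
f 13 1 14
f 13 14 3
f 14 1 15
f 14 15 3
f 15 1 16
f 15 16 3
f 16 1 2
f 16 2 3
f 18 17 21
f 18 21 19
f 19 21 22
f 19 22 20
f 21 17 23
f 21 23 22
f 22 23 24
f 22 24 20
f 23 17 25
f 23 25 24
f 24 25 26
f 24 26 20
f 25 17 27
f 25 27 26
f 26 27 28
f 26 28 20
f 27 17 29
f 27 29 28
f 28 29 30
f 28 30 20
f 29 17 31
f 29 31 30
f 30 31 32
f 30 32 20
f 31 17 33
f 31 33 32
f 32 33 34
f 32 34 20
f 33 17 35
f 33 35 34
f 34 35 36
f 34 36 20
f 35 17 18
f 35 18 36
f 36 18 19
f 36 19 20



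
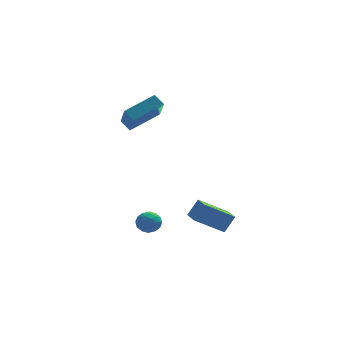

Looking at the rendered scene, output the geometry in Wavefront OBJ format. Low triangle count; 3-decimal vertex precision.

v 4.538 -3.163 -3.216
v 2.861 -3.187 -2.163
v 4.366 -1.908 -3.46
v 2.689 -1.933 -2.407
v 5.151 -2.887 -2.233
v 3.474 -2.912 -1.18
v 4.979 -1.633 -2.477
v 3.302 -1.657 -1.424
v 0.15 1.662 3.333
v -0.31 2.141 3.863
v 0.089 3.235 1.855
v -0.372 3.715 2.385
v 1.932 2.485 4.135
v 1.471 2.965 4.665
v 1.87 4.059 2.657
v 1.41 4.538 3.187
v 0.045 0.016 -3.797
v 0.526 0.495 -3.417
v 1.034 -0.575 -4.303
v 1.515 -0.096 -3.923
v 1.097 -0.621 -3.529
v 0.485 -0.255 -3.216
v 1.075 0.175 -4.504
v 0.463 0.541 -4.191
v 1.162 0.594 -3.853
v 1.176 0.101 -3.251
v 0.384 -0.181 -4.469
v 0.398 -0.674 -3.867
v 0.199 0.308 -3.563
v 1.361 -0.388 -4.157
v 1.116 -0.696 -3.926
v 1.398 -0.415 -3.702
v 0.175 -0.133 -3.445
v 0.457 0.148 -3.221
v 0.793 -0.508 -3.287
v 1.103 -0.228 -4.499
v 1.385 0.053 -4.275
v 0.162 0.335 -4.018
v 0.444 0.616 -3.794
v 0.767 0.428 -4.433
v 0.855 0.647 -3.595
v 1.437 0.299 -3.893
v 1.178 0.459 -4.234
v 0.819 0.674 -4.051
v 0.863 0.358 -3.241
v 1.445 0.01 -3.539
v 1.199 -0.299 -3.308
v 0.84 -0.084 -3.124
v 1.238 0.415 -3.498
v 0.115 -0.09 -4.181
v 0.697 -0.438 -4.479
v 0.72 0.004 -4.596
v 0.361 0.219 -4.412
v 0.123 -0.379 -3.827
v 0.705 -0.727 -4.125
v 0.741 -0.754 -3.669
v 0.382 -0.539 -3.486
v 0.322 -0.495 -4.222
f 2 4 1
f 5 2 1
f 1 4 3
f 3 5 1
f 2 8 4
f 6 2 5
f 6 8 2
f 4 8 3
f 7 5 3
f 3 8 7
f 7 6 5
f 8 6 7
f 10 12 9
f 13 10 9
f 9 12 11
f 11 13 9
f 10 16 12
f 14 10 13
f 14 16 10
f 12 16 11
f 15 13 11
f 11 16 15
f 15 14 13
f 16 14 15
f 17 54 33
f 54 28 57
f 33 57 22
f 54 57 33
f 17 33 29
f 33 22 34
f 29 34 18
f 33 34 29
f 17 29 38
f 29 18 39
f 38 39 24
f 29 39 38
f 17 38 50
f 38 24 53
f 50 53 27
f 38 53 50
f 17 50 54
f 50 27 58
f 54 58 28
f 50 58 54
f 18 34 45
f 34 22 48
f 45 48 26
f 34 48 45
f 22 57 35
f 57 28 56
f 35 56 21
f 57 56 35
f 28 58 55
f 58 27 51
f 55 51 19
f 58 51 55
f 27 53 52
f 53 24 40
f 52 40 23
f 53 40 52
f 24 39 44
f 39 18 41
f 44 41 25
f 39 41 44
f 20 46 32
f 46 26 47
f 32 47 21
f 46 47 32
f 20 32 30
f 32 21 31
f 30 31 19
f 32 31 30
f 20 30 37
f 30 19 36
f 37 36 23
f 30 36 37
f 20 37 42
f 37 23 43
f 42 43 25
f 37 43 42
f 20 42 46
f 42 25 49
f 46 49 26
f 42 49 46
f 21 47 35
f 47 26 48
f 35 48 22
f 47 48 35
f 19 31 55
f 31 21 56
f 55 56 28
f 31 56 55
f 23 36 52
f 36 19 51
f 52 51 27
f 36 51 52
f 25 43 44
f 43 23 40
f 44 40 24
f 43 40 44
f 26 49 45
f 49 25 41
f 45 41 18
f 49 41 45



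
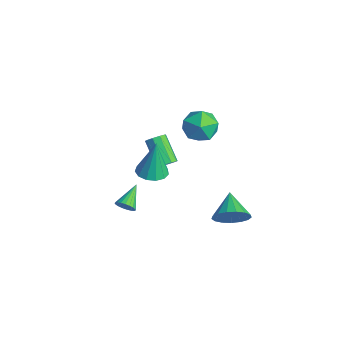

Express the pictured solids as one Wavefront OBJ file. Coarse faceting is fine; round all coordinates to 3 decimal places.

v -2.802 0.332 -3.775
v -2.466 -0.006 -3.411
v -3.802 -0.05 -2.22
v -4.138 0.288 -2.585
v -2.406 0.392 -3.329
v -3.742 0.348 -2.138
v -2.531 0.761 -3.456
v -3.867 0.717 -2.265
v -2.783 0.93 -3.732
v -4.119 0.886 -2.541
v -3.044 0.819 -4.029
v -4.38 0.775 -2.838
v -3.192 0.48 -4.207
v -4.528 0.436 -3.016
v -3.157 0.072 -4.183
v -4.493 0.028 -2.992
v -2.956 -0.215 -3.969
v -4.292 -0.259 -2.778
v -2.683 -0.245 -3.663
v -4.019 -0.289 -2.473
v -3.127 3.154 -0.854
v -2.418 3.083 -1.752
v -2.922 1.337 -0.548
v -2.213 1.266 -1.446
v -1.886 1.823 -0.5
v -2.012 2.946 -0.689
v -3.328 1.474 -1.611
v -3.454 2.597 -1.8
v -2.542 2.045 -2.22
v -1.651 2.26 -1.533
v -3.689 2.16 -0.767
v -2.798 2.375 -0.08
v 3.503 0.887 -3.094
v 4.082 1.335 -2.384
v 2.197 1.453 -2.386
v 4.041 1.675 -2.732
v 3.876 1.834 -3.163
v 3.626 1.776 -3.579
v 3.347 1.515 -3.883
v 3.105 1.11 -4.006
v 2.953 0.654 -3.921
v 2.928 0.251 -3.646
v 3.034 -0.006 -3.245
v 3.248 -0.059 -2.809
v 3.52 0.106 -2.439
v 3.788 0.449 -2.219
v 3.991 0.892 -2.199
v 0.304 -3.541 -3.111
v 0.72 -3.477 -2.712
v -0.524 -2.519 -2.409
v 0.783 -3.313 -2.877
v 0.763 -3.188 -3.082
v 0.664 -3.124 -3.292
v 0.502 -3.132 -3.471
v 0.306 -3.211 -3.588
v 0.11 -3.347 -3.622
v -0.053 -3.516 -3.567
v -0.154 -3.69 -3.434
v -0.176 -3.838 -3.245
v -0.115 -3.934 -3.032
v 0.018 -3.963 -2.833
v 0.201 -3.918 -2.682
v 0.402 -3.808 -2.605
v 0.585 -3.652 -2.616
v 0.097 -1.924 -1.041
v 0.615 -1.23 -1.121
v 0.063 -1.656 1.101
v 0.155 -1.063 -1.149
v -0.323 -1.169 -1.143
v -0.668 -1.515 -1.105
v -0.771 -1.991 -1.047
v -0.598 -2.446 -0.987
v -0.204 -2.735 -0.944
v 0.285 -2.767 -0.933
v 0.714 -2.531 -0.956
v 0.947 -2.103 -1.006
v 0.911 -1.618 -1.067
f 2 1 5
f 2 5 3
f 3 5 6
f 3 6 4
f 5 1 7
f 5 7 6
f 6 7 8
f 6 8 4
f 7 1 9
f 7 9 8
f 8 9 10
f 8 10 4
f 9 1 11
f 9 11 10
f 10 11 12
f 10 12 4
f 11 1 13
f 11 13 12
f 12 13 14
f 12 14 4
f 13 1 15
f 13 15 14
f 14 15 16
f 14 16 4
f 15 1 17
f 15 17 16
f 16 17 18
f 16 18 4
f 17 1 19
f 17 19 18
f 18 19 20
f 18 20 4
f 19 1 2
f 19 2 20
f 20 2 3
f 20 3 4
f 21 32 26
f 21 26 22
f 21 22 28
f 21 28 31
f 21 31 32
f 22 26 30
f 26 32 25
f 32 31 23
f 31 28 27
f 28 22 29
f 24 30 25
f 24 25 23
f 24 23 27
f 24 27 29
f 24 29 30
f 25 30 26
f 23 25 32
f 27 23 31
f 29 27 28
f 30 29 22
f 34 33 36
f 34 36 35
f 36 33 37
f 36 37 35
f 37 33 38
f 37 38 35
f 38 33 39
f 38 39 35
f 39 33 40
f 39 40 35
f 40 33 41
f 40 41 35
f 41 33 42
f 41 42 35
f 42 33 43
f 42 43 35
f 43 33 44
f 43 44 35
f 44 33 45
f 44 45 35
f 45 33 46
f 45 46 35
f 46 33 47
f 46 47 35
f 47 33 34
f 47 34 35
f 49 48 51
f 49 51 50
f 51 48 52
f 51 52 50
f 52 48 53
f 52 53 50
f 53 48 54
f 53 54 50
f 54 48 55
f 54 55 50
f 55 48 56
f 55 56 50
f 56 48 57
f 56 57 50
f 57 48 58
f 57 58 50
f 58 48 59
f 58 59 50
f 59 48 60
f 59 60 50
f 60 48 61
f 60 61 50
f 61 48 62
f 61 62 50
f 62 48 63
f 62 63 50
f 63 48 64
f 63 64 50
f 64 48 49
f 64 49 50
f 66 65 68
f 66 68 67
f 68 65 69
f 68 69 67
f 69 65 70
f 69 70 67
f 70 65 71
f 70 71 67
f 71 65 72
f 71 72 67
f 72 65 73
f 72 73 67
f 73 65 74
f 73 74 67
f 74 65 75
f 74 75 67
f 75 65 76
f 75 76 67
f 76 65 77
f 76 77 67
f 77 65 66
f 77 66 67



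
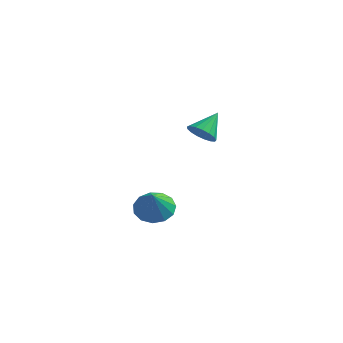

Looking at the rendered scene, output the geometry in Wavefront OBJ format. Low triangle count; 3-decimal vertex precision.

v 0.793 -2.826 -3.13
v 1.443 -3.323 -3.505
v 0.967 -3.474 -1.97
v 1.67 -2.914 -3.311
v 1.619 -2.477 -3.059
v 1.306 -2.15 -2.83
v 0.83 -2.039 -2.696
v 0.342 -2.177 -2.7
v -0.003 -2.521 -2.84
v -0.095 -2.962 -3.073
v 0.095 -3.36 -3.324
v 0.506 -3.589 -3.513
v 1.009 -3.575 -3.581
v 3.299 -4.079 2.435
v 3.568 -3.769 1.906
v 3.621 -3.081 3.185
v 3.263 -3.67 1.906
v 2.966 -3.665 2.027
v 2.745 -3.755 2.241
v 2.651 -3.919 2.5
v 2.706 -4.12 2.744
v 2.896 -4.312 2.917
v 3.178 -4.45 2.98
v 3.488 -4.503 2.917
v 3.755 -4.46 2.745
v 3.917 -4.329 2.501
v 3.937 -4.141 2.242
v 3.812 -3.939 2.027
f 2 1 4
f 2 4 3
f 4 1 5
f 4 5 3
f 5 1 6
f 5 6 3
f 6 1 7
f 6 7 3
f 7 1 8
f 7 8 3
f 8 1 9
f 8 9 3
f 9 1 10
f 9 10 3
f 10 1 11
f 10 11 3
f 11 1 12
f 11 12 3
f 12 1 13
f 12 13 3
f 13 1 2
f 13 2 3
f 15 14 17
f 15 17 16
f 17 14 18
f 17 18 16
f 18 14 19
f 18 19 16
f 19 14 20
f 19 20 16
f 20 14 21
f 20 21 16
f 21 14 22
f 21 22 16
f 22 14 23
f 22 23 16
f 23 14 24
f 23 24 16
f 24 14 25
f 24 25 16
f 25 14 26
f 25 26 16
f 26 14 27
f 26 27 16
f 27 14 28
f 27 28 16
f 28 14 15
f 28 15 16



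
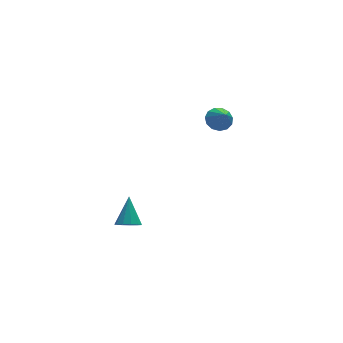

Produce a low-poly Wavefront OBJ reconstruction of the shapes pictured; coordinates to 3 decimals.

v -3.479 -2.15 -0.134
v -2.854 -2.246 -0.284
v -3.041 -1.17 1.054
v -2.964 -1.958 -0.481
v -3.238 -1.73 -0.568
v -3.588 -1.636 -0.517
v -3.904 -1.705 -0.344
v -4.084 -1.915 -0.104
v -4.072 -2.199 0.126
v -3.872 -2.468 0.274
v -3.547 -2.636 0.292
v -3.2 -2.649 0.176
v -2.942 -2.504 -0.039
v 3.284 2.603 2.278
v 4.009 2.537 2.223
v 3.276 1.777 3.162
v 3.94 2.834 2.5
v 3.663 3.057 2.706
v 3.266 3.136 2.777
v 2.874 3.046 2.689
v 2.613 2.816 2.471
v 2.564 2.518 2.192
v 2.744 2.247 1.94
v 3.095 2.089 1.796
v 3.507 2.095 1.804
v 3.847 2.262 1.964
f 2 1 4
f 2 4 3
f 4 1 5
f 4 5 3
f 5 1 6
f 5 6 3
f 6 1 7
f 6 7 3
f 7 1 8
f 7 8 3
f 8 1 9
f 8 9 3
f 9 1 10
f 9 10 3
f 10 1 11
f 10 11 3
f 11 1 12
f 11 12 3
f 12 1 13
f 12 13 3
f 13 1 2
f 13 2 3
f 15 14 17
f 15 17 16
f 17 14 18
f 17 18 16
f 18 14 19
f 18 19 16
f 19 14 20
f 19 20 16
f 20 14 21
f 20 21 16
f 21 14 22
f 21 22 16
f 22 14 23
f 22 23 16
f 23 14 24
f 23 24 16
f 24 14 25
f 24 25 16
f 25 14 26
f 25 26 16
f 26 14 15
f 26 15 16



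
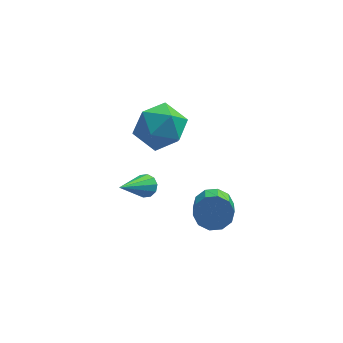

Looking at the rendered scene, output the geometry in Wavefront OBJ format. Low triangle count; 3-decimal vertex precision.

v -0.263 -0.501 0.83
v 0.047 -0.895 0.233
v 0.013 -2.013 0.952
v -0.297 -1.619 1.55
v 0.408 -0.73 0.506
v 0.375 -1.848 1.225
v 0.513 -0.477 0.903
v 0.48 -1.596 1.622
v 0.321 -0.234 1.272
v 0.288 -1.352 1.992
v -0.094 -0.093 1.473
v -0.127 -1.211 2.192
v -0.573 -0.107 1.428
v -0.607 -1.225 2.147
v -0.935 -0.272 1.155
v -0.968 -1.39 1.874
v -1.04 -0.524 0.758
v -1.073 -1.643 1.477
v -0.848 -0.768 0.388
v -0.881 -1.886 1.108
v -0.433 -0.909 0.188
v -0.466 -2.027 0.907
v -2.841 0.59 0.996
v -2.437 0.248 0.973
v -3.819 -0.65 2.224
v -2.382 0.453 1.223
v -2.503 0.71 1.386
v -2.754 0.921 1.4
v -3.037 1.006 1.26
v -3.246 0.931 1.019
v -3.3 0.727 0.769
v -3.179 0.47 0.606
v -2.929 0.259 0.592
v -2.646 0.174 0.732
v -2.977 4.33 1.926
v -1.87 4.444 1.479
v -2.61 2.476 2.361
v -1.503 2.59 1.914
v -1.802 3.156 2.928
v -2.029 4.302 2.659
v -2.451 2.618 1.181
v -2.678 3.764 0.912
v -1.546 3.386 1.019
v -1.144 3.719 2.098
v -3.336 3.201 1.742
v -2.934 3.534 2.821
f 2 1 5
f 2 5 3
f 3 5 6
f 3 6 4
f 5 1 7
f 5 7 6
f 6 7 8
f 6 8 4
f 7 1 9
f 7 9 8
f 8 9 10
f 8 10 4
f 9 1 11
f 9 11 10
f 10 11 12
f 10 12 4
f 11 1 13
f 11 13 12
f 12 13 14
f 12 14 4
f 13 1 15
f 13 15 14
f 14 15 16
f 14 16 4
f 15 1 17
f 15 17 16
f 16 17 18
f 16 18 4
f 17 1 19
f 17 19 18
f 18 19 20
f 18 20 4
f 19 1 21
f 19 21 20
f 20 21 22
f 20 22 4
f 21 1 2
f 21 2 22
f 22 2 3
f 22 3 4
f 24 23 26
f 24 26 25
f 26 23 27
f 26 27 25
f 27 23 28
f 27 28 25
f 28 23 29
f 28 29 25
f 29 23 30
f 29 30 25
f 30 23 31
f 30 31 25
f 31 23 32
f 31 32 25
f 32 23 33
f 32 33 25
f 33 23 34
f 33 34 25
f 34 23 24
f 34 24 25
f 35 46 40
f 35 40 36
f 35 36 42
f 35 42 45
f 35 45 46
f 36 40 44
f 40 46 39
f 46 45 37
f 45 42 41
f 42 36 43
f 38 44 39
f 38 39 37
f 38 37 41
f 38 41 43
f 38 43 44
f 39 44 40
f 37 39 46
f 41 37 45
f 43 41 42
f 44 43 36



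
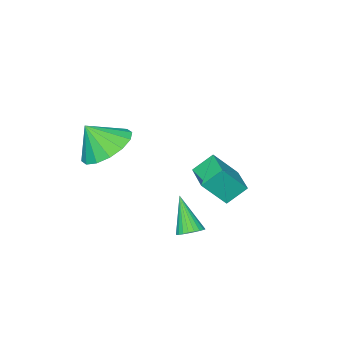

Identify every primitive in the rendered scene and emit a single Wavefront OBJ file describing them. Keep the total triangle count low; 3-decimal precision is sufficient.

v -1.013 -1.069 -0.142
v -1.68 -0.718 0.53
v -0.319 0.181 -0.105
v -0.986 0.531 0.567
v -0.234 -1.531 0.873
v -0.901 -1.181 1.545
v 0.46 -0.282 0.91
v -0.207 0.069 1.582
v 2.222 1.171 0.009
v 2.684 1.317 0.169
v 2.018 0.369 1.331
v 2.57 1.464 0.24
v 2.403 1.566 0.276
v 2.208 1.608 0.271
v 2.016 1.583 0.227
v 1.855 1.496 0.149
v 1.75 1.359 0.05
v 1.717 1.193 -0.056
v 1.76 1.024 -0.151
v 1.875 0.878 -0.223
v 2.042 0.776 -0.259
v 2.236 0.734 -0.254
v 2.428 0.758 -0.209
v 2.589 0.846 -0.132
v 2.694 0.983 -0.032
v 2.728 1.148 0.073
v 3.118 -2.129 3.06
v 3.698 -1.233 3.144
v 3.682 -2.591 4.1
v 3.238 -1.135 3.437
v 2.747 -1.302 3.63
v 2.355 -1.691 3.67
v 2.167 -2.197 3.546
v 2.234 -2.685 3.293
v 2.538 -3.024 2.977
v 2.997 -3.123 2.683
v 3.488 -2.955 2.491
v 3.881 -2.566 2.451
v 4.068 -2.06 2.574
v 4.001 -1.572 2.828
f 2 4 1
f 5 2 1
f 1 4 3
f 3 5 1
f 2 8 4
f 6 2 5
f 6 8 2
f 4 8 3
f 7 5 3
f 3 8 7
f 7 6 5
f 8 6 7
f 10 9 12
f 10 12 11
f 12 9 13
f 12 13 11
f 13 9 14
f 13 14 11
f 14 9 15
f 14 15 11
f 15 9 16
f 15 16 11
f 16 9 17
f 16 17 11
f 17 9 18
f 17 18 11
f 18 9 19
f 18 19 11
f 19 9 20
f 19 20 11
f 20 9 21
f 20 21 11
f 21 9 22
f 21 22 11
f 22 9 23
f 22 23 11
f 23 9 24
f 23 24 11
f 24 9 25
f 24 25 11
f 25 9 26
f 25 26 11
f 26 9 10
f 26 10 11
f 28 27 30
f 28 30 29
f 30 27 31
f 30 31 29
f 31 27 32
f 31 32 29
f 32 27 33
f 32 33 29
f 33 27 34
f 33 34 29
f 34 27 35
f 34 35 29
f 35 27 36
f 35 36 29
f 36 27 37
f 36 37 29
f 37 27 38
f 37 38 29
f 38 27 39
f 38 39 29
f 39 27 40
f 39 40 29
f 40 27 28
f 40 28 29



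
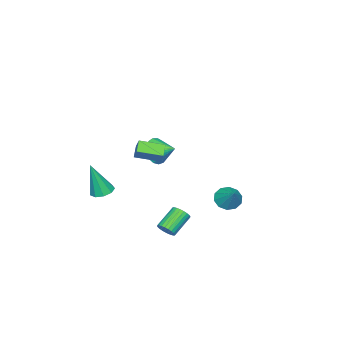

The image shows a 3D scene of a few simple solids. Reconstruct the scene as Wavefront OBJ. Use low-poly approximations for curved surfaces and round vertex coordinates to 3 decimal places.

v 3.299 -2.718 -2.242
v 3.815 -2.217 -2.25
v 3.761 -3.162 -0.158
v 3.387 -2.016 -2.112
v 2.918 -2.144 -2.035
v 2.627 -2.54 -2.055
v 2.65 -3.021 -2.162
v 2.977 -3.359 -2.307
v 3.455 -3.398 -2.421
v 3.859 -3.119 -2.451
v 4.002 -2.652 -2.384
v -0.037 3.274 -2.425
v 0.657 3.127 -2.794
v 0.677 4.106 -1.415
v 0.462 3.535 -2.993
v 0.076 3.844 -2.975
v -0.353 3.935 -2.746
v -0.661 3.773 -2.395
v -0.731 3.421 -2.055
v -0.536 3.013 -1.856
v -0.15 2.704 -1.875
v 0.279 2.613 -2.103
v 0.587 2.774 -2.454
v 4.178 2.15 -3.216
v 4.436 1.871 -2.792
v 3.221 2.011 -1.959
v 2.962 2.29 -2.384
v 4.492 2.081 -2.746
v 3.276 2.221 -1.913
v 4.5 2.302 -2.771
v 3.284 2.442 -1.939
v 4.459 2.5 -2.864
v 3.243 2.639 -2.032
v 4.375 2.644 -3.011
v 3.159 2.784 -2.179
v 4.261 2.713 -3.189
v 3.045 2.853 -2.357
v 4.135 2.697 -3.371
v 2.919 2.837 -2.539
v 4.015 2.597 -3.53
v 2.799 2.737 -2.698
v 3.919 2.429 -3.641
v 2.704 2.569 -2.808
v 3.864 2.219 -3.687
v 2.648 2.359 -2.854
v 3.856 1.998 -3.661
v 2.64 2.138 -2.829
v 3.897 1.801 -3.568
v 2.681 1.94 -2.736
v 3.981 1.656 -3.421
v 2.765 1.796 -2.589
v 4.095 1.587 -3.243
v 2.879 1.727 -2.411
v 4.221 1.603 -3.061
v 3.005 1.743 -2.229
v 4.341 1.703 -2.902
v 3.125 1.843 -2.07
v -3.74 -4.106 -2.749
v -3.375 -3.72 -3.56
v -3.78 -2.854 -2.171
v -3.834 -3.704 -3.627
v -4.272 -3.781 -3.492
v -4.588 -3.931 -3.187
v -4.709 -4.122 -2.782
v -4.609 -4.309 -2.369
v -4.31 -4.45 -2.043
v -3.88 -4.512 -1.879
v -3.418 -4.481 -1.914
v -3.03 -4.364 -2.141
v -2.804 -4.188 -2.506
v -2.793 -3.993 -2.928
v -2.999 -3.825 -3.308
v 2.096 -1.45 0.258
v 1.46 -1.766 0.726
v 1.268 -0.283 -0.08
v 0.632 -0.599 0.387
v 2.408 -1.021 0.973
v 1.772 -1.337 1.44
v 1.58 0.146 0.634
v 0.944 -0.17 1.102
f 2 1 4
f 2 4 3
f 4 1 5
f 4 5 3
f 5 1 6
f 5 6 3
f 6 1 7
f 6 7 3
f 7 1 8
f 7 8 3
f 8 1 9
f 8 9 3
f 9 1 10
f 9 10 3
f 10 1 11
f 10 11 3
f 11 1 2
f 11 2 3
f 13 12 15
f 13 15 14
f 15 12 16
f 15 16 14
f 16 12 17
f 16 17 14
f 17 12 18
f 17 18 14
f 18 12 19
f 18 19 14
f 19 12 20
f 19 20 14
f 20 12 21
f 20 21 14
f 21 12 22
f 21 22 14
f 22 12 23
f 22 23 14
f 23 12 13
f 23 13 14
f 25 24 28
f 25 28 26
f 26 28 29
f 26 29 27
f 28 24 30
f 28 30 29
f 29 30 31
f 29 31 27
f 30 24 32
f 30 32 31
f 31 32 33
f 31 33 27
f 32 24 34
f 32 34 33
f 33 34 35
f 33 35 27
f 34 24 36
f 34 36 35
f 35 36 37
f 35 37 27
f 36 24 38
f 36 38 37
f 37 38 39
f 37 39 27
f 38 24 40
f 38 40 39
f 39 40 41
f 39 41 27
f 40 24 42
f 40 42 41
f 41 42 43
f 41 43 27
f 42 24 44
f 42 44 43
f 43 44 45
f 43 45 27
f 44 24 46
f 44 46 45
f 45 46 47
f 45 47 27
f 46 24 48
f 46 48 47
f 47 48 49
f 47 49 27
f 48 24 50
f 48 50 49
f 49 50 51
f 49 51 27
f 50 24 52
f 50 52 51
f 51 52 53
f 51 53 27
f 52 24 54
f 52 54 53
f 53 54 55
f 53 55 27
f 54 24 56
f 54 56 55
f 55 56 57
f 55 57 27
f 56 24 25
f 56 25 57
f 57 25 26
f 57 26 27
f 59 58 61
f 59 61 60
f 61 58 62
f 61 62 60
f 62 58 63
f 62 63 60
f 63 58 64
f 63 64 60
f 64 58 65
f 64 65 60
f 65 58 66
f 65 66 60
f 66 58 67
f 66 67 60
f 67 58 68
f 67 68 60
f 68 58 69
f 68 69 60
f 69 58 70
f 69 70 60
f 70 58 71
f 70 71 60
f 71 58 72
f 71 72 60
f 72 58 59
f 72 59 60
f 74 76 73
f 77 74 73
f 73 76 75
f 75 77 73
f 74 80 76
f 78 74 77
f 78 80 74
f 76 80 75
f 79 77 75
f 75 80 79
f 79 78 77
f 80 78 79



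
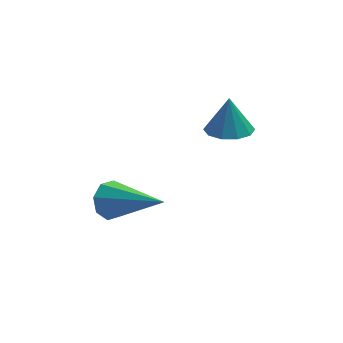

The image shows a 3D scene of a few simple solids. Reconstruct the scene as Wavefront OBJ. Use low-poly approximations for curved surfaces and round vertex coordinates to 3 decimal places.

v 2.758 2.343 -0.497
v 3.177 1.873 -0.383
v 2.822 2.637 0.477
v 3.381 2.194 -0.493
v 3.347 2.572 -0.604
v 3.088 2.862 -0.675
v 2.703 2.955 -0.678
v 2.34 2.813 -0.612
v 2.136 2.492 -0.502
v 2.17 2.114 -0.39
v 2.429 1.824 -0.32
v 2.814 1.732 -0.317
v -0.302 2.184 -2.601
v 0.151 2.292 -2.946
v 0.782 0.896 -1.579
v 0.138 2.561 -2.593
v -0.133 2.609 -2.245
v -0.503 2.408 -2.105
v -0.756 2.076 -2.256
v -0.743 1.807 -2.609
v -0.472 1.759 -2.957
v -0.101 1.96 -3.097
f 2 1 4
f 2 4 3
f 4 1 5
f 4 5 3
f 5 1 6
f 5 6 3
f 6 1 7
f 6 7 3
f 7 1 8
f 7 8 3
f 8 1 9
f 8 9 3
f 9 1 10
f 9 10 3
f 10 1 11
f 10 11 3
f 11 1 12
f 11 12 3
f 12 1 2
f 12 2 3
f 14 13 16
f 14 16 15
f 16 13 17
f 16 17 15
f 17 13 18
f 17 18 15
f 18 13 19
f 18 19 15
f 19 13 20
f 19 20 15
f 20 13 21
f 20 21 15
f 21 13 22
f 21 22 15
f 22 13 14
f 22 14 15



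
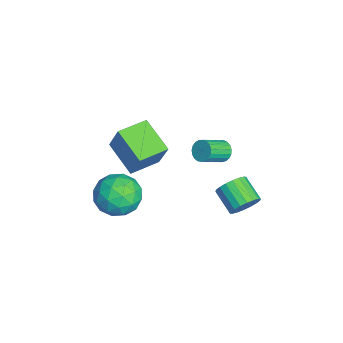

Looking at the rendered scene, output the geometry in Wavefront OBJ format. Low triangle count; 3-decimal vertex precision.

v 2.196 2.621 -0.784
v 2.627 2.648 -0.063
v 1.515 2.045 0.624
v 1.084 2.019 -0.096
v 2.448 2.976 -0.065
v 1.336 2.373 0.622
v 2.219 3.234 -0.21
v 1.107 2.631 0.478
v 1.986 3.371 -0.468
v 0.873 2.768 0.22
v 1.794 3.359 -0.788
v 0.681 2.756 -0.101
v 1.682 3.201 -1.108
v 0.569 2.598 -0.421
v 1.672 2.928 -1.364
v 0.559 2.325 -0.676
v 1.765 2.595 -1.504
v 0.653 1.992 -0.817
v 1.944 2.267 -1.502
v 0.832 1.664 -0.815
v 2.173 2.009 -1.358
v 1.061 1.406 -0.67
v 2.407 1.872 -1.1
v 1.294 1.269 -0.412
v 2.599 1.884 -0.779
v 1.486 1.281 -0.092
v 2.711 2.042 -0.459
v 1.598 1.439 0.228
v 2.721 2.315 -0.204
v 1.608 1.712 0.484
v 1.672 1.499 3.089
v 2.102 1.478 2.656
v 2.778 0.459 3.379
v 2.348 0.481 3.811
v 2.195 1.652 2.815
v 2.871 0.634 3.537
v 2.198 1.8 3.021
v 2.874 0.782 3.743
v 2.11 1.896 3.238
v 2.786 0.878 3.961
v 1.946 1.924 3.43
v 2.623 0.905 4.153
v 1.735 1.878 3.563
v 2.411 0.859 4.285
v 1.513 1.766 3.614
v 2.189 0.748 4.336
v 1.318 1.609 3.574
v 1.995 0.59 4.296
v 1.185 1.432 3.45
v 1.861 0.414 4.172
v 1.136 1.267 3.264
v 1.812 0.249 3.986
v 1.179 1.142 3.047
v 1.855 0.124 3.769
v 1.308 1.079 2.838
v 1.984 0.061 3.56
v 1.499 1.089 2.672
v 2.175 0.07 3.394
v 1.721 1.169 2.578
v 2.397 0.151 3.3
v 1.934 1.307 2.573
v 2.61 0.288 3.295
v -1.442 -2.293 1.804
v -0.764 -1.883 3.42
v 0.09 -1.357 0.923
v 0.768 -0.947 2.539
v -0.588 -3.693 1.801
v 0.09 -3.283 3.417
v 0.944 -2.757 0.92
v 1.622 -2.347 2.536
v 2.903 -2.369 0.818
v 3.564 -3.425 0.931
v 1.216 -3.455 0.549
v 1.877 -4.511 0.662
v 1.706 -3.771 1.656
v 2.749 -3.1 1.822
v 2.031 -3.78 -0.342
v 3.074 -3.109 -0.176
v 3.026 -4.297 0.213
v 2.825 -4.291 1.448
v 1.955 -2.589 0.032
v 1.754 -2.583 1.267
v 3.382 -2.802 0.898
v 1.398 -4.078 0.582
v 1.298 -3.643 1.166
v 1.687 -4.264 1.232
v 2.902 -2.611 1.422
v 3.291 -3.231 1.488
v 2.199 -3.435 1.915
v 1.489 -3.649 -0.008
v 1.878 -4.269 0.058
v 3.093 -2.616 0.248
v 3.482 -3.237 0.314
v 2.581 -3.445 -0.435
v 3.454 -3.935 0.543
v 2.462 -4.573 0.384
v 2.553 -4.144 -0.206
v 3.166 -3.749 -0.108
v 3.336 -3.932 1.269
v 2.344 -4.57 1.11
v 2.244 -4.135 1.695
v 2.857 -3.741 1.793
v 3.019 -4.444 0.847
v 2.436 -2.31 0.37
v 1.444 -2.948 0.211
v 1.923 -3.139 -0.313
v 2.536 -2.745 -0.215
v 2.318 -2.307 1.096
v 1.326 -2.945 0.937
v 1.614 -3.131 1.588
v 2.227 -2.736 1.686
v 1.761 -2.436 0.633
f 2 1 5
f 2 5 3
f 3 5 6
f 3 6 4
f 5 1 7
f 5 7 6
f 6 7 8
f 6 8 4
f 7 1 9
f 7 9 8
f 8 9 10
f 8 10 4
f 9 1 11
f 9 11 10
f 10 11 12
f 10 12 4
f 11 1 13
f 11 13 12
f 12 13 14
f 12 14 4
f 13 1 15
f 13 15 14
f 14 15 16
f 14 16 4
f 15 1 17
f 15 17 16
f 16 17 18
f 16 18 4
f 17 1 19
f 17 19 18
f 18 19 20
f 18 20 4
f 19 1 21
f 19 21 20
f 20 21 22
f 20 22 4
f 21 1 23
f 21 23 22
f 22 23 24
f 22 24 4
f 23 1 25
f 23 25 24
f 24 25 26
f 24 26 4
f 25 1 27
f 25 27 26
f 26 27 28
f 26 28 4
f 27 1 29
f 27 29 28
f 28 29 30
f 28 30 4
f 29 1 2
f 29 2 30
f 30 2 3
f 30 3 4
f 32 31 35
f 32 35 33
f 33 35 36
f 33 36 34
f 35 31 37
f 35 37 36
f 36 37 38
f 36 38 34
f 37 31 39
f 37 39 38
f 38 39 40
f 38 40 34
f 39 31 41
f 39 41 40
f 40 41 42
f 40 42 34
f 41 31 43
f 41 43 42
f 42 43 44
f 42 44 34
f 43 31 45
f 43 45 44
f 44 45 46
f 44 46 34
f 45 31 47
f 45 47 46
f 46 47 48
f 46 48 34
f 47 31 49
f 47 49 48
f 48 49 50
f 48 50 34
f 49 31 51
f 49 51 50
f 50 51 52
f 50 52 34
f 51 31 53
f 51 53 52
f 52 53 54
f 52 54 34
f 53 31 55
f 53 55 54
f 54 55 56
f 54 56 34
f 55 31 57
f 55 57 56
f 56 57 58
f 56 58 34
f 57 31 59
f 57 59 58
f 58 59 60
f 58 60 34
f 59 31 61
f 59 61 60
f 60 61 62
f 60 62 34
f 61 31 32
f 61 32 62
f 62 32 33
f 62 33 34
f 64 66 63
f 67 64 63
f 63 66 65
f 65 67 63
f 64 70 66
f 68 64 67
f 68 70 64
f 66 70 65
f 69 67 65
f 65 70 69
f 69 68 67
f 70 68 69
f 71 108 87
f 108 82 111
f 87 111 76
f 108 111 87
f 71 87 83
f 87 76 88
f 83 88 72
f 87 88 83
f 71 83 92
f 83 72 93
f 92 93 78
f 83 93 92
f 71 92 104
f 92 78 107
f 104 107 81
f 92 107 104
f 71 104 108
f 104 81 112
f 108 112 82
f 104 112 108
f 72 88 99
f 88 76 102
f 99 102 80
f 88 102 99
f 76 111 89
f 111 82 110
f 89 110 75
f 111 110 89
f 82 112 109
f 112 81 105
f 109 105 73
f 112 105 109
f 81 107 106
f 107 78 94
f 106 94 77
f 107 94 106
f 78 93 98
f 93 72 95
f 98 95 79
f 93 95 98
f 74 100 86
f 100 80 101
f 86 101 75
f 100 101 86
f 74 86 84
f 86 75 85
f 84 85 73
f 86 85 84
f 74 84 91
f 84 73 90
f 91 90 77
f 84 90 91
f 74 91 96
f 91 77 97
f 96 97 79
f 91 97 96
f 74 96 100
f 96 79 103
f 100 103 80
f 96 103 100
f 75 101 89
f 101 80 102
f 89 102 76
f 101 102 89
f 73 85 109
f 85 75 110
f 109 110 82
f 85 110 109
f 77 90 106
f 90 73 105
f 106 105 81
f 90 105 106
f 79 97 98
f 97 77 94
f 98 94 78
f 97 94 98
f 80 103 99
f 103 79 95
f 99 95 72
f 103 95 99



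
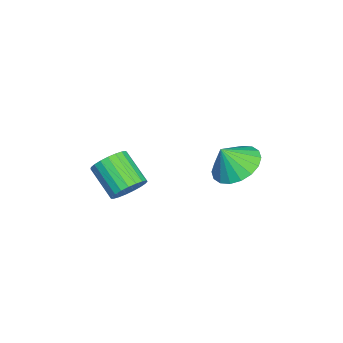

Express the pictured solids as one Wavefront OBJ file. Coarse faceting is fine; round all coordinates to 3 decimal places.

v 2.107 3.559 1.379
v 2.88 4.135 1.555
v 2.293 3.021 2.321
v 2.552 4.352 1.744
v 2.137 4.412 1.861
v 1.715 4.303 1.882
v 1.371 4.047 1.804
v 1.172 3.694 1.642
v 1.159 3.314 1.428
v 1.333 2.983 1.204
v 1.661 2.766 1.015
v 2.077 2.706 0.898
v 2.499 2.815 0.877
v 2.843 3.071 0.955
v 3.041 3.424 1.117
v 3.054 3.803 1.331
v 3.972 0.084 1.297
v 4.429 -0.457 1.243
v 3.564 -1.265 2.028
v 3.108 -0.724 2.083
v 4.523 -0.321 1.487
v 3.659 -1.129 2.272
v 4.523 -0.115 1.699
v 3.659 -0.923 2.484
v 4.427 0.125 1.841
v 3.563 -0.683 2.626
v 4.253 0.359 1.889
v 3.389 -0.45 2.674
v 4.03 0.544 1.835
v 3.166 -0.264 2.62
v 3.797 0.651 1.688
v 2.933 -0.158 2.473
v 3.594 0.659 1.473
v 2.73 -0.149 2.258
v 3.457 0.568 1.228
v 2.593 -0.24 2.013
v 3.409 0.393 0.995
v 2.545 -0.415 1.78
v 3.458 0.165 0.815
v 2.594 -0.643 1.6
v 3.596 -0.077 0.717
v 2.732 -0.886 1.502
v 3.799 -0.291 0.72
v 2.935 -1.1 1.505
v 4.032 -0.441 0.823
v 3.168 -1.249 1.608
v 4.255 -0.499 1.008
v 3.391 -1.308 1.793
f 2 1 4
f 2 4 3
f 4 1 5
f 4 5 3
f 5 1 6
f 5 6 3
f 6 1 7
f 6 7 3
f 7 1 8
f 7 8 3
f 8 1 9
f 8 9 3
f 9 1 10
f 9 10 3
f 10 1 11
f 10 11 3
f 11 1 12
f 11 12 3
f 12 1 13
f 12 13 3
f 13 1 14
f 13 14 3
f 14 1 15
f 14 15 3
f 15 1 16
f 15 16 3
f 16 1 2
f 16 2 3
f 18 17 21
f 18 21 19
f 19 21 22
f 19 22 20
f 21 17 23
f 21 23 22
f 22 23 24
f 22 24 20
f 23 17 25
f 23 25 24
f 24 25 26
f 24 26 20
f 25 17 27
f 25 27 26
f 26 27 28
f 26 28 20
f 27 17 29
f 27 29 28
f 28 29 30
f 28 30 20
f 29 17 31
f 29 31 30
f 30 31 32
f 30 32 20
f 31 17 33
f 31 33 32
f 32 33 34
f 32 34 20
f 33 17 35
f 33 35 34
f 34 35 36
f 34 36 20
f 35 17 37
f 35 37 36
f 36 37 38
f 36 38 20
f 37 17 39
f 37 39 38
f 38 39 40
f 38 40 20
f 39 17 41
f 39 41 40
f 40 41 42
f 40 42 20
f 41 17 43
f 41 43 42
f 42 43 44
f 42 44 20
f 43 17 45
f 43 45 44
f 44 45 46
f 44 46 20
f 45 17 47
f 45 47 46
f 46 47 48
f 46 48 20
f 47 17 18
f 47 18 48
f 48 18 19
f 48 19 20



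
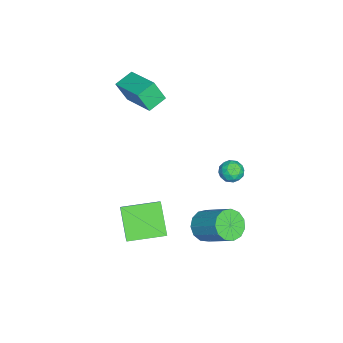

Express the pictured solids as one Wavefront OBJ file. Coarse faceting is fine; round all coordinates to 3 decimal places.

v 0.152 2.389 -1.177
v 0.612 2.872 -0.918
v 0.548 1.608 -0.422
v 1.008 2.091 -0.163
v 0.306 2.17 -0.052
v 0.061 2.653 -0.519
v 1.099 1.827 -0.821
v 0.854 2.31 -1.288
v 1.197 2.525 -0.699
v 0.707 2.736 -0.223
v 0.453 1.744 -1.117
v -0.037 1.955 -0.641
v 0.347 2.699 -1.114
v 0.813 1.781 -0.226
v 0.4 1.827 -0.16
v 0.67 2.111 -0.009
v 0.024 2.57 -0.879
v 0.294 2.854 -0.727
v 0.114 2.441 -0.218
v 0.866 1.626 -0.613
v 1.136 1.91 -0.461
v 0.49 2.369 -1.331
v 0.76 2.653 -1.18
v 1.046 2.039 -1.122
v 0.961 2.779 -0.833
v 1.194 2.32 -0.389
v 1.247 2.165 -0.776
v 1.104 2.449 -1.05
v 0.673 2.903 -0.553
v 0.906 2.444 -0.109
v 0.494 2.49 -0.044
v 0.35 2.774 -0.318
v 1.017 2.699 -0.424
v 0.254 2.036 -1.231
v 0.487 1.577 -0.787
v 0.81 1.706 -1.022
v 0.666 1.99 -1.296
v -0.034 2.16 -0.951
v 0.199 1.701 -0.507
v 0.056 2.031 -0.29
v -0.087 2.315 -0.564
v 0.143 1.781 -0.916
v 2.964 -3.036 -2.467
v 4.32 -2.674 -1.013
v 2.266 -1.138 -2.289
v 3.622 -0.776 -0.836
v 4.278 -2.424 -3.844
v 5.634 -2.062 -2.391
v 3.58 -0.526 -3.667
v 4.936 -0.164 -2.213
v -1.992 -3.779 1.778
v -1.905 -4.373 3.02
v -2.867 -3.117 2.156
v -2.78 -3.712 3.398
v -0.58 -2.268 2.402
v -0.493 -2.863 3.644
v -1.455 -1.607 2.78
v -1.368 -2.201 4.022
v 2.648 1.332 -3.452
v 3.471 0.88 -3.496
v 4.315 2.296 -2.211
v 3.492 2.748 -2.168
v 3.475 1.235 -3.889
v 4.319 2.651 -2.604
v 3.216 1.621 -4.144
v 4.06 3.036 -2.859
v 2.776 1.915 -4.179
v 3.621 3.33 -2.894
v 2.296 2.024 -3.983
v 3.141 3.439 -2.699
v 1.928 1.913 -3.619
v 2.772 3.329 -2.335
v 1.788 1.618 -3.202
v 2.632 3.034 -1.918
v 1.921 1.232 -2.865
v 2.765 2.648 -1.58
v 2.285 0.878 -2.714
v 3.129 2.294 -1.429
v 2.764 0.668 -2.797
v 3.608 2.084 -1.512
v 3.206 0.669 -3.089
v 4.05 2.085 -1.804
f 1 38 17
f 38 12 41
f 17 41 6
f 38 41 17
f 1 17 13
f 17 6 18
f 13 18 2
f 17 18 13
f 1 13 22
f 13 2 23
f 22 23 8
f 13 23 22
f 1 22 34
f 22 8 37
f 34 37 11
f 22 37 34
f 1 34 38
f 34 11 42
f 38 42 12
f 34 42 38
f 2 18 29
f 18 6 32
f 29 32 10
f 18 32 29
f 6 41 19
f 41 12 40
f 19 40 5
f 41 40 19
f 12 42 39
f 42 11 35
f 39 35 3
f 42 35 39
f 11 37 36
f 37 8 24
f 36 24 7
f 37 24 36
f 8 23 28
f 23 2 25
f 28 25 9
f 23 25 28
f 4 30 16
f 30 10 31
f 16 31 5
f 30 31 16
f 4 16 14
f 16 5 15
f 14 15 3
f 16 15 14
f 4 14 21
f 14 3 20
f 21 20 7
f 14 20 21
f 4 21 26
f 21 7 27
f 26 27 9
f 21 27 26
f 4 26 30
f 26 9 33
f 30 33 10
f 26 33 30
f 5 31 19
f 31 10 32
f 19 32 6
f 31 32 19
f 3 15 39
f 15 5 40
f 39 40 12
f 15 40 39
f 7 20 36
f 20 3 35
f 36 35 11
f 20 35 36
f 9 27 28
f 27 7 24
f 28 24 8
f 27 24 28
f 10 33 29
f 33 9 25
f 29 25 2
f 33 25 29
f 44 46 43
f 47 44 43
f 43 46 45
f 45 47 43
f 44 50 46
f 48 44 47
f 48 50 44
f 46 50 45
f 49 47 45
f 45 50 49
f 49 48 47
f 50 48 49
f 52 54 51
f 55 52 51
f 51 54 53
f 53 55 51
f 52 58 54
f 56 52 55
f 56 58 52
f 54 58 53
f 57 55 53
f 53 58 57
f 57 56 55
f 58 56 57
f 60 59 63
f 60 63 61
f 61 63 64
f 61 64 62
f 63 59 65
f 63 65 64
f 64 65 66
f 64 66 62
f 65 59 67
f 65 67 66
f 66 67 68
f 66 68 62
f 67 59 69
f 67 69 68
f 68 69 70
f 68 70 62
f 69 59 71
f 69 71 70
f 70 71 72
f 70 72 62
f 71 59 73
f 71 73 72
f 72 73 74
f 72 74 62
f 73 59 75
f 73 75 74
f 74 75 76
f 74 76 62
f 75 59 77
f 75 77 76
f 76 77 78
f 76 78 62
f 77 59 79
f 77 79 78
f 78 79 80
f 78 80 62
f 79 59 81
f 79 81 80
f 80 81 82
f 80 82 62
f 81 59 60
f 81 60 82
f 82 60 61
f 82 61 62

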